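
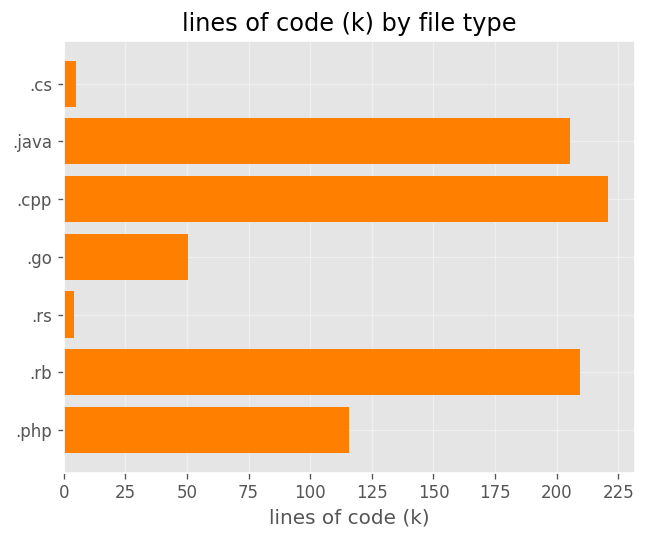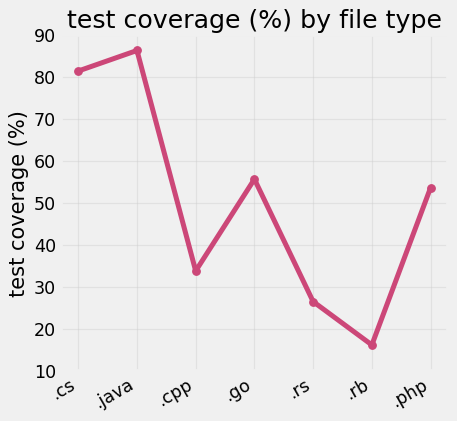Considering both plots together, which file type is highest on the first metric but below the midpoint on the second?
Chart 2 median test coverage (%) ≈ 50; below-median file types: .cpp, .rs, .rb. Among those, .cpp has the highest lines of code (k) (≈ 225).

.cpp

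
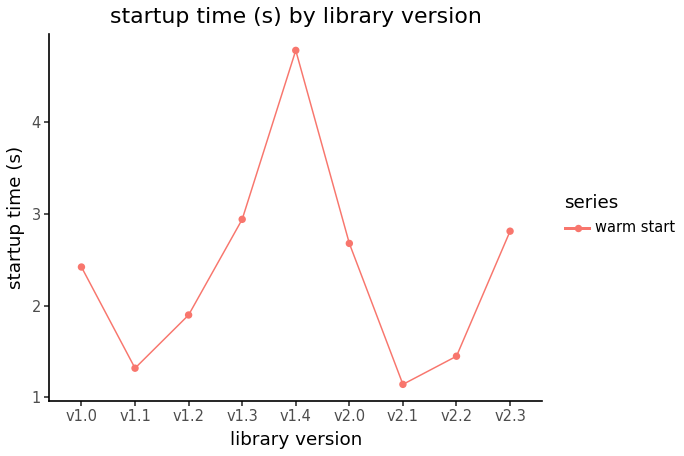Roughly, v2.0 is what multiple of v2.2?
≈ 1.67×

v2.0 ≈ 2.5, v2.2 ≈ 1.5; 2.5/1.5 ≈ 1.67.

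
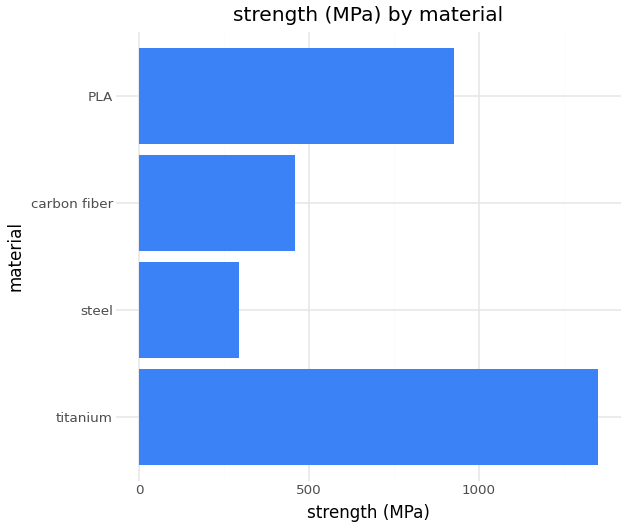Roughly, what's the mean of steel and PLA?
≈ 600

(200 + 1000) / 2 ≈ 600.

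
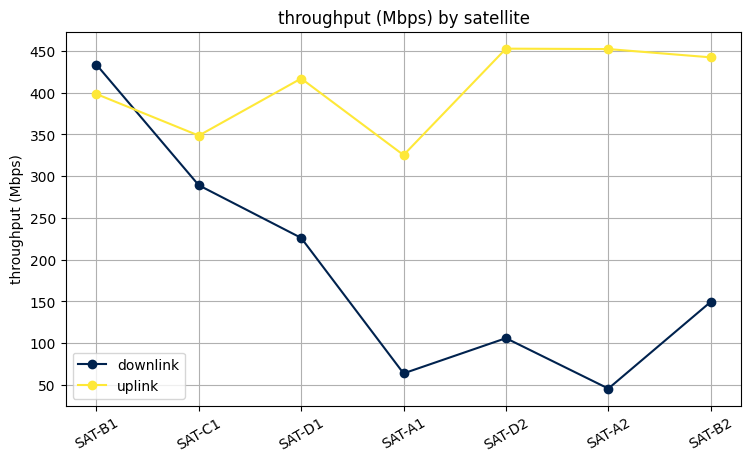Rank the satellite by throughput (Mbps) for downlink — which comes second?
SAT-C1

Top 3 for downlink: SAT-B1 ≈ 450, SAT-C1 ≈ 300, SAT-D1 ≈ 250.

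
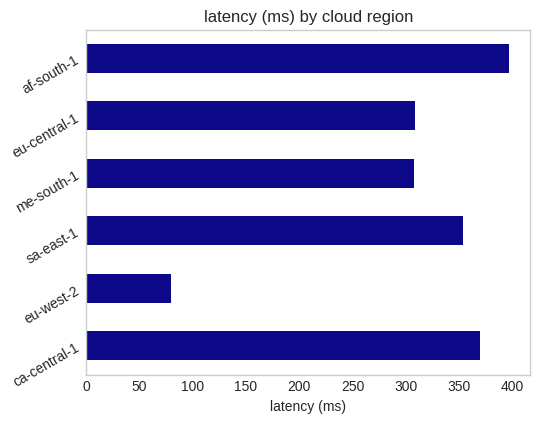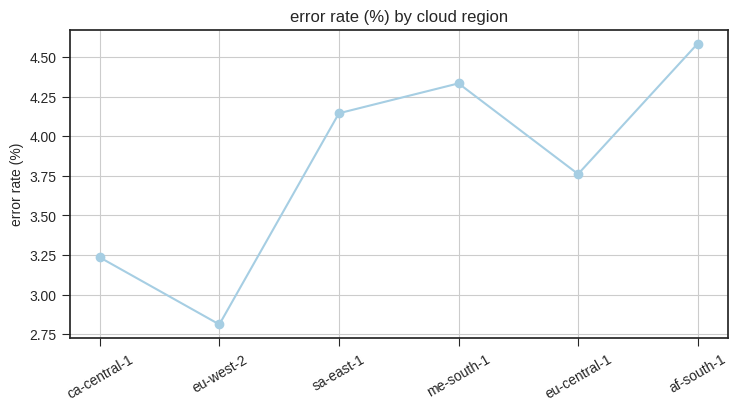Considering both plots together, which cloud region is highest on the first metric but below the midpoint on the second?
ca-central-1

Chart 2 median error rate (%) ≈ 4; below-median cloud regions: ca-central-1, eu-west-2, eu-central-1. Among those, ca-central-1 has the highest latency (ms) (≈ 350).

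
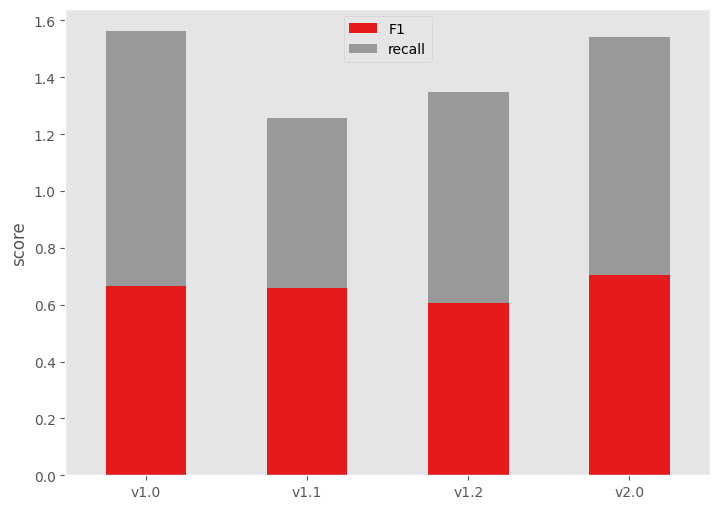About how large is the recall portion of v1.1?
recall top ≈ 1.2, bottom ≈ 0.6; segment ≈ 0.6.

≈ 0.6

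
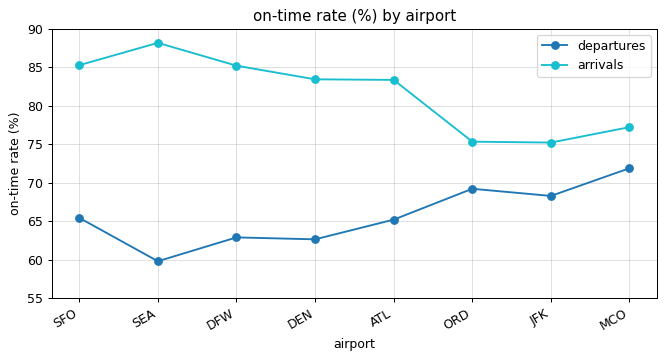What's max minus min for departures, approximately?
Max MCO ≈ 70, min SEA ≈ 60; range ≈ 10.

≈ 10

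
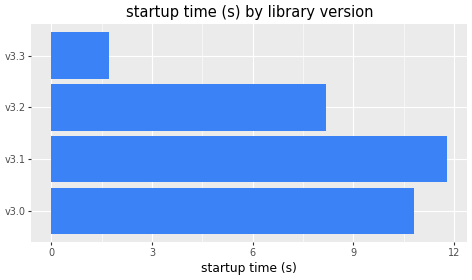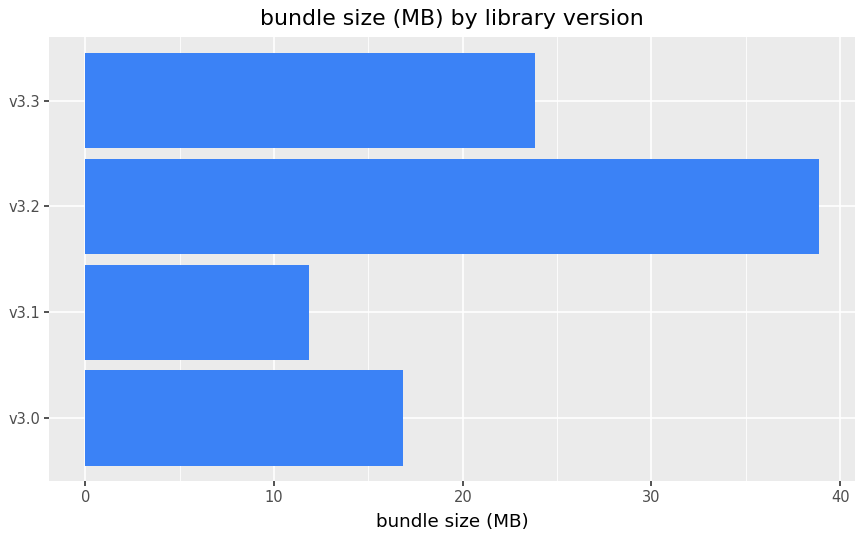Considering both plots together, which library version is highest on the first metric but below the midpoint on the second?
Chart 2 median bundle size (MB) ≈ 20; below-median library versions: v3.0, v3.1. Among those, v3.1 has the highest startup time (s) (≈ 12).

v3.1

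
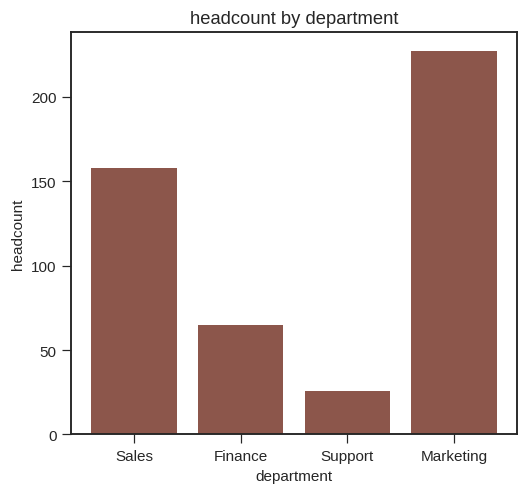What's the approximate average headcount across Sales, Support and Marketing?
≈ 133

(160 + 20 + 220) / 3 ≈ 133.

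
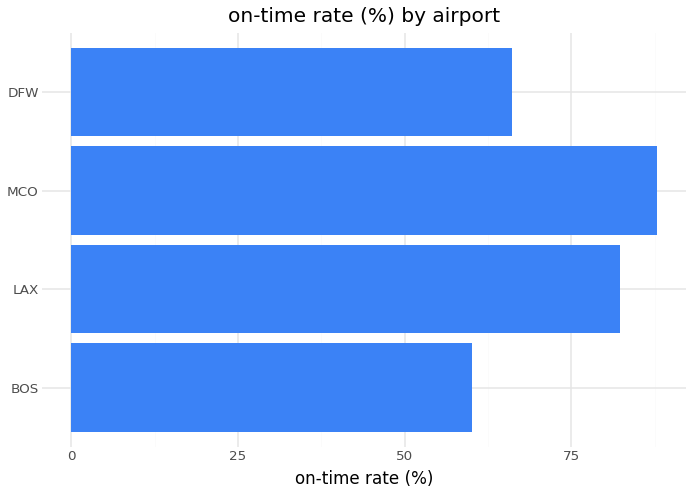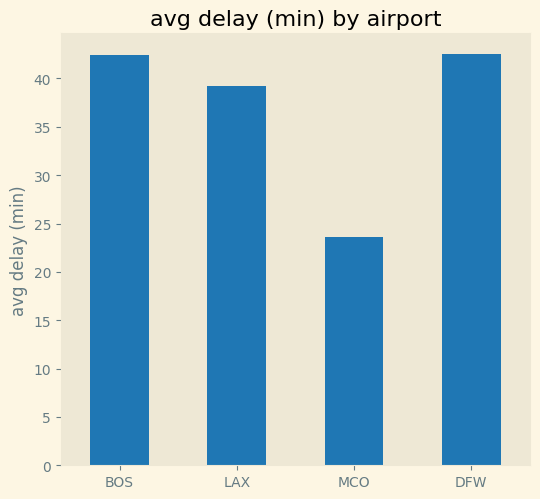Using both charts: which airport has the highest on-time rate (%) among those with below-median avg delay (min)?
MCO

Chart 2 median avg delay (min) ≈ 40; below-median airports: LAX, MCO. Among those, MCO has the highest on-time rate (%) (≈ 90).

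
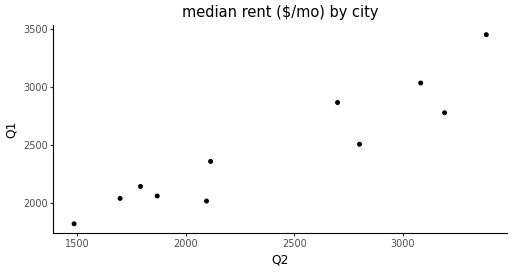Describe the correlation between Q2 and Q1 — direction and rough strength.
Points are positively correlated; strong (|r| ≈ 0.9).

positive, strong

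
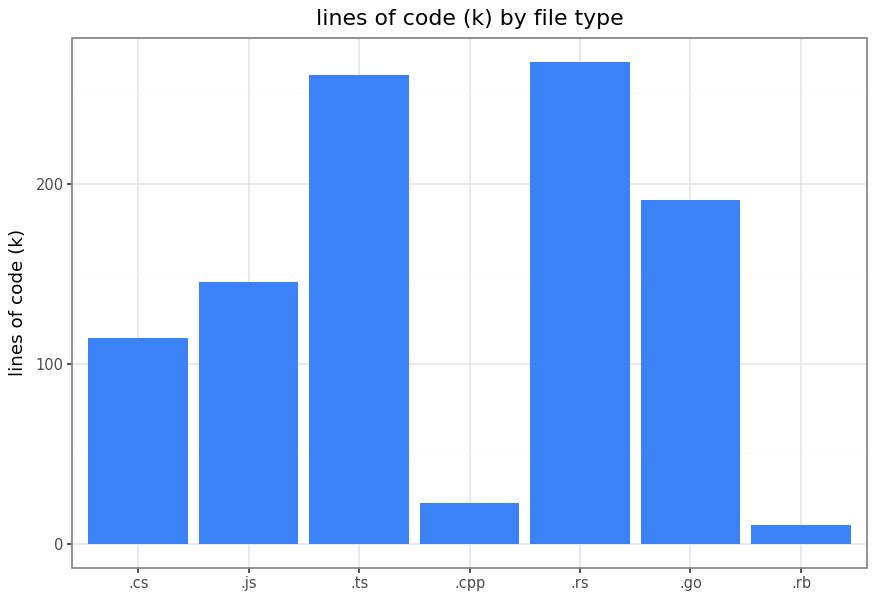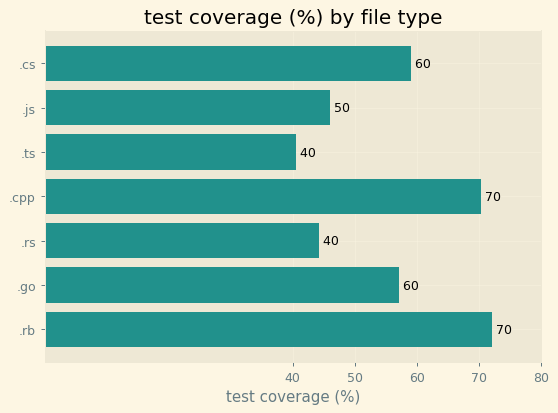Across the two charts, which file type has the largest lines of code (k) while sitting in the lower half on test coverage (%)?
.rs

Chart 2 median test coverage (%) ≈ 60; below-median file types: .js, .ts, .rs. Among those, .rs has the highest lines of code (k) (≈ 275).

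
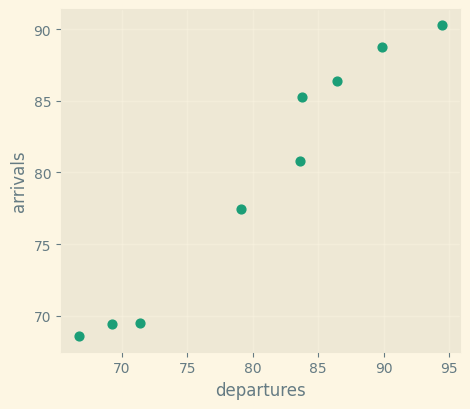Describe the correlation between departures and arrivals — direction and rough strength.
positive, strong

Points are positively correlated; strong (|r| ≈ 1.0).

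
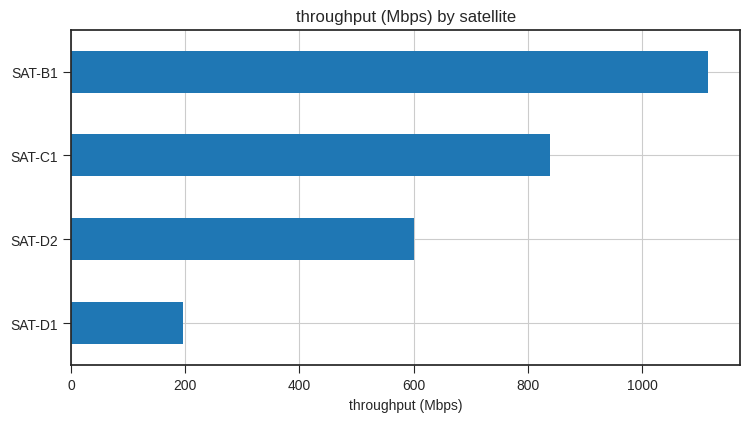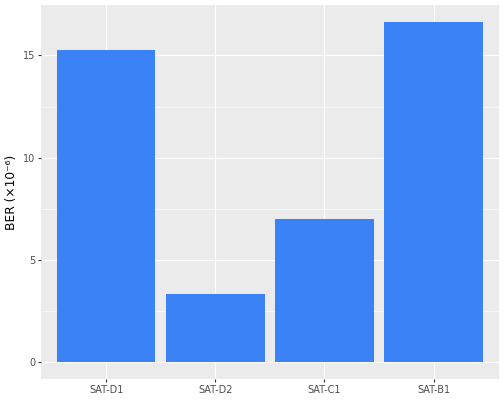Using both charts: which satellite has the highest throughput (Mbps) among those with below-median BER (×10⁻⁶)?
SAT-C1

Chart 2 median BER (×10⁻⁶) ≈ 12; below-median satellites: SAT-D2, SAT-C1. Among those, SAT-C1 has the highest throughput (Mbps) (≈ 800).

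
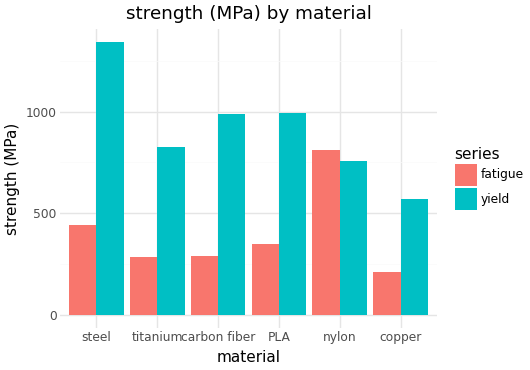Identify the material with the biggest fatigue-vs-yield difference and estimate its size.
steel, ≈ 1000 MPa

steel: fatigue ≈ 400, yield ≈ 1400 → gap ≈ 1000. Next-largest (carbon fiber) is only ≈ 800.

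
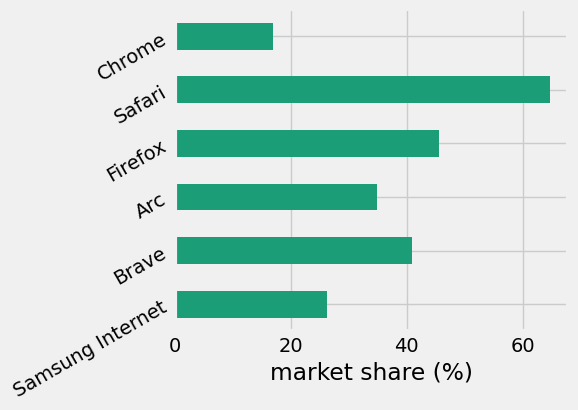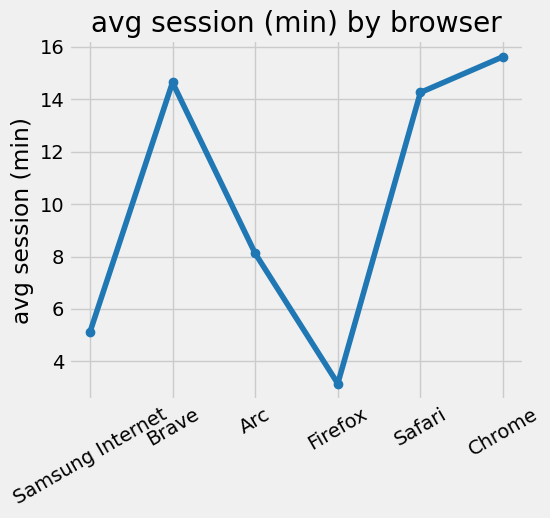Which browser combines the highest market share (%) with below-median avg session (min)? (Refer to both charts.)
Chart 2 median avg session (min) ≈ 12; below-median browsers: Samsung Internet, Arc, Firefox. Among those, Firefox has the highest market share (%) (≈ 50).

Firefox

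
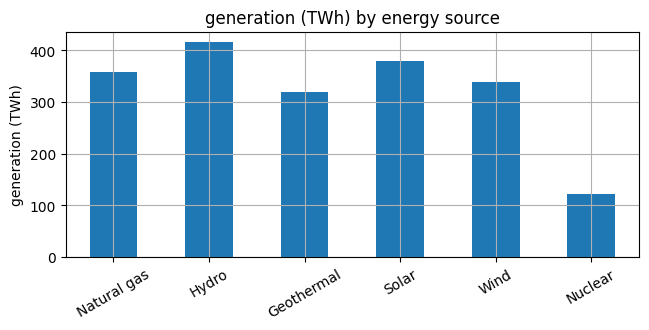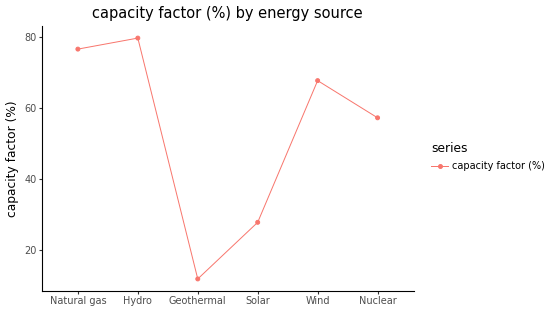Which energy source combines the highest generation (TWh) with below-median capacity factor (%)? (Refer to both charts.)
Chart 2 median capacity factor (%) ≈ 60; below-median energy sources: Geothermal, Solar, Nuclear. Among those, Solar has the highest generation (TWh) (≈ 400).

Solar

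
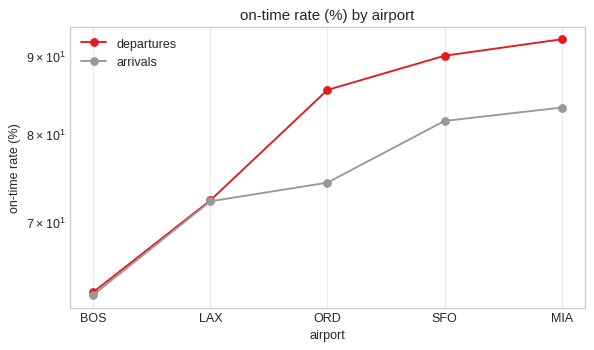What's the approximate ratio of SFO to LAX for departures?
≈ 1.29×

SFO ≈ 90, LAX ≈ 70; 90/70 ≈ 1.29.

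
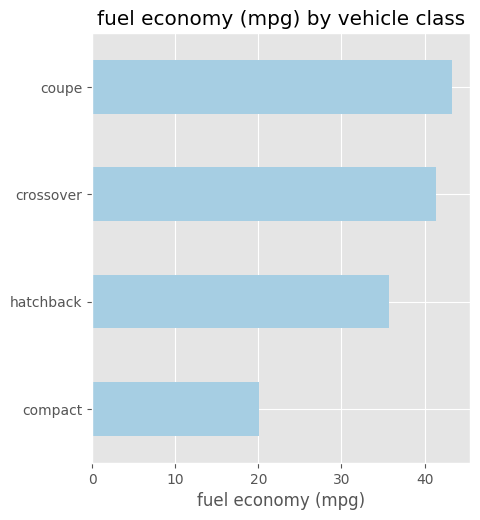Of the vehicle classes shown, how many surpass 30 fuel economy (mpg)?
Above 30: hatchback, crossover, coupe.

3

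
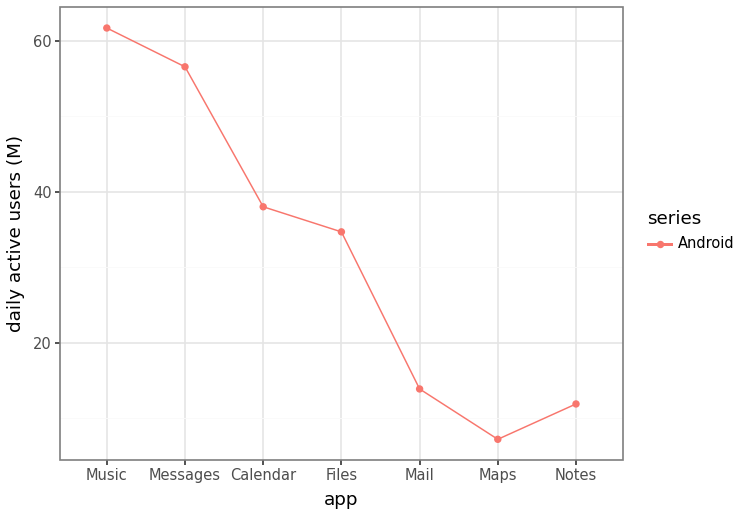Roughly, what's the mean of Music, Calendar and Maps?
(60 + 40 + 5) / 3 ≈ 35.

≈ 35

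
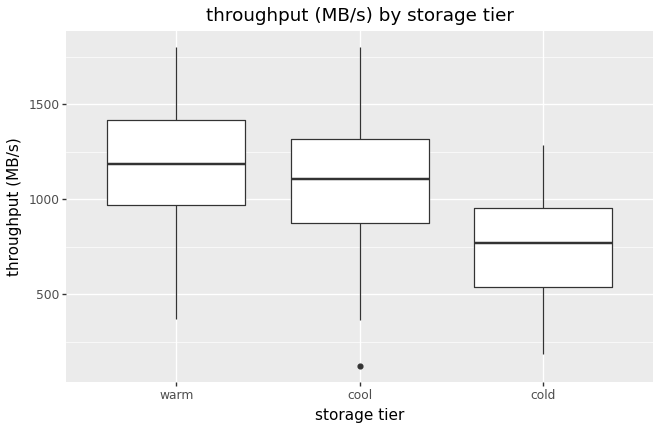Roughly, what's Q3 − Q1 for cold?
Q3 ≈ 950, Q1 ≈ 550; IQR ≈ 400.

≈ 400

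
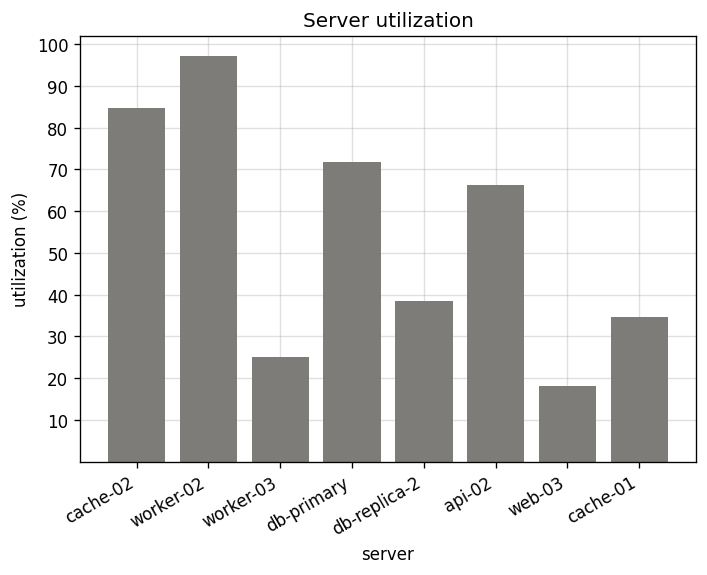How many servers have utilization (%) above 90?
Above 90: worker-02.

1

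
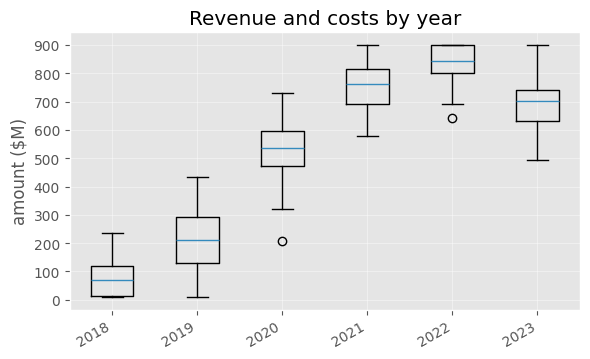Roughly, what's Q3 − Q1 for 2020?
Q3 ≈ 600, Q1 ≈ 500; IQR ≈ 100.

≈ 100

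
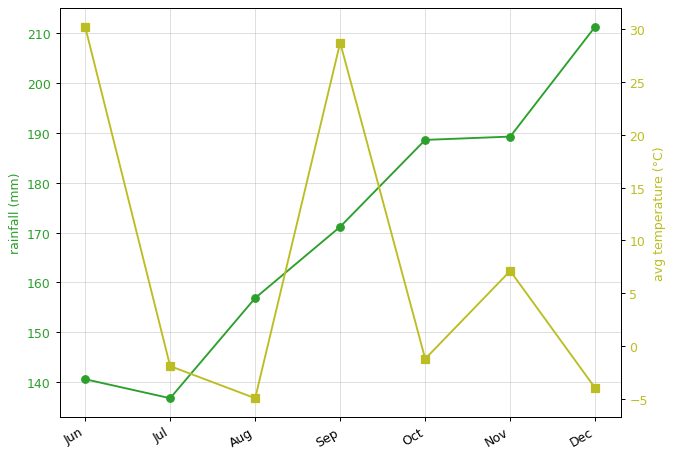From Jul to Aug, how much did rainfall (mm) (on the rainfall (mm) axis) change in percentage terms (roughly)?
Jul ≈ 140, Aug ≈ 160; (160 − 140) / 140 ≈ +14.3%.

≈ +14.3%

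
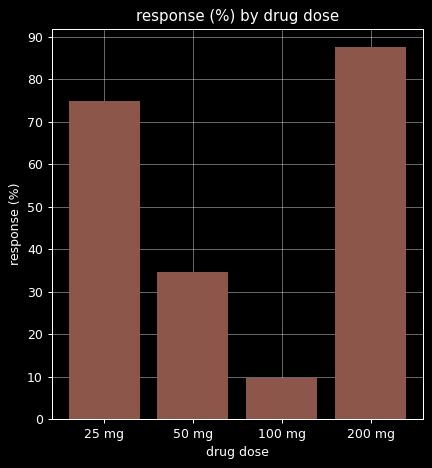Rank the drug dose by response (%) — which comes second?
25 mg

Top 3: 200 mg ≈ 90, 25 mg ≈ 70, 50 mg ≈ 30.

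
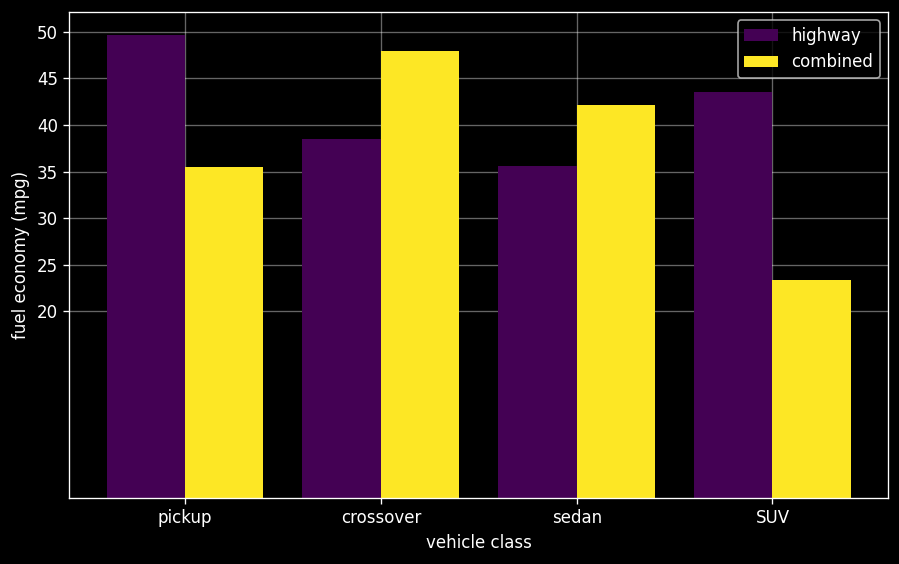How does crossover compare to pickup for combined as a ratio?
≈ 1.43×

crossover ≈ 50, pickup ≈ 35; 50/35 ≈ 1.43.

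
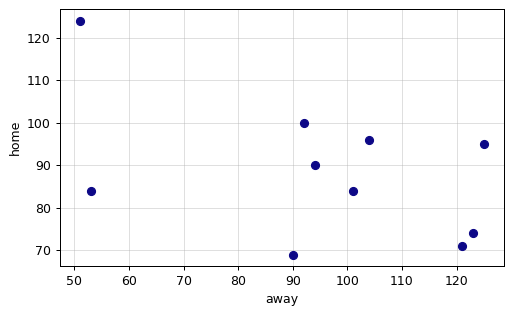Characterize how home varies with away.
Points are negatively correlated; moderate (|r| ≈ 0.5).

negative, moderate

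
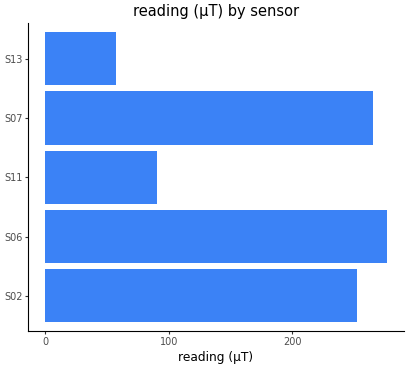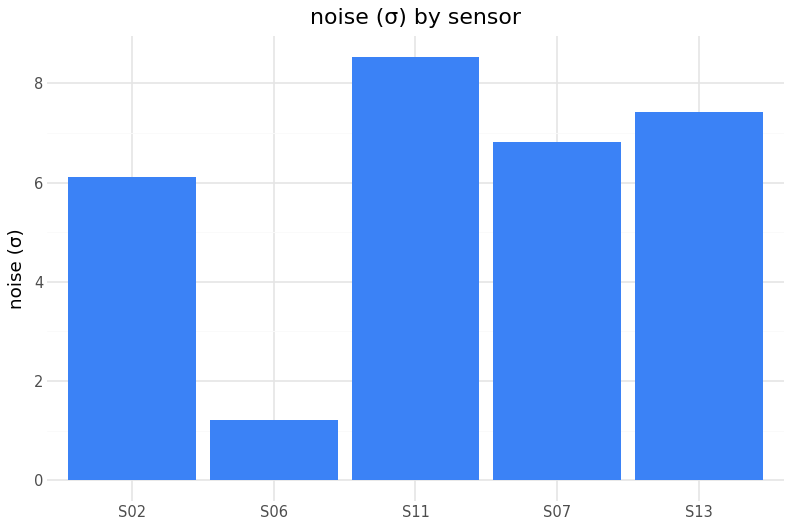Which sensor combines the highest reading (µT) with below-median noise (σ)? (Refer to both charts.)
Chart 2 median noise (σ) ≈ 7; below-median sensors: S02, S06. Among those, S06 has the highest reading (µT) (≈ 300).

S06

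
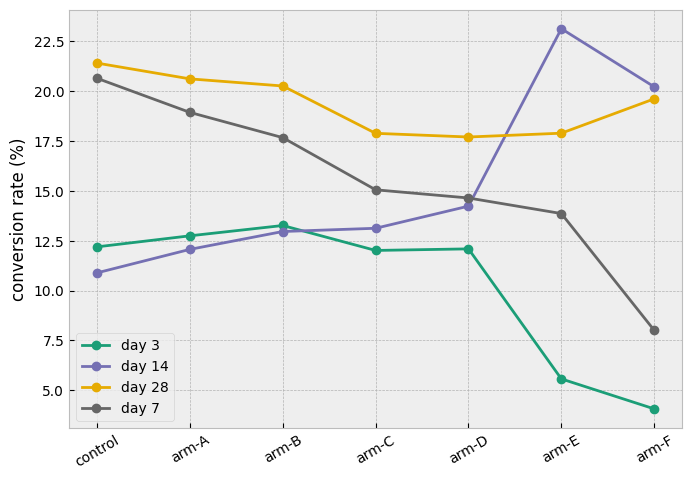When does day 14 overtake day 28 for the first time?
arm-E

arm-D: day 14 ≈ 14 vs day 28 ≈ 18 (not yet); arm-E: day 14 ≈ 24 vs day 28 ≈ 18 (first crossover).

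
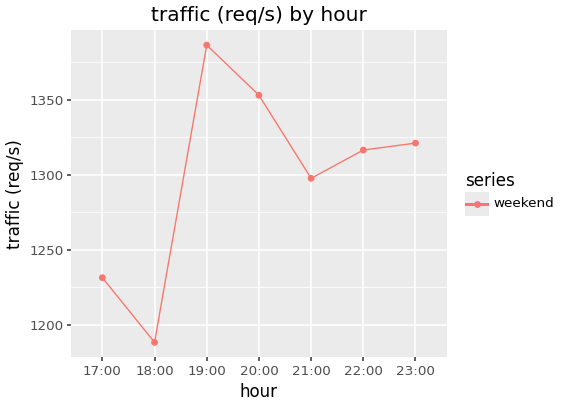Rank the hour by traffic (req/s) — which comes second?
20:00

Top 3: 19:00 ≈ 1380, 20:00 ≈ 1360, 23:00 ≈ 1320.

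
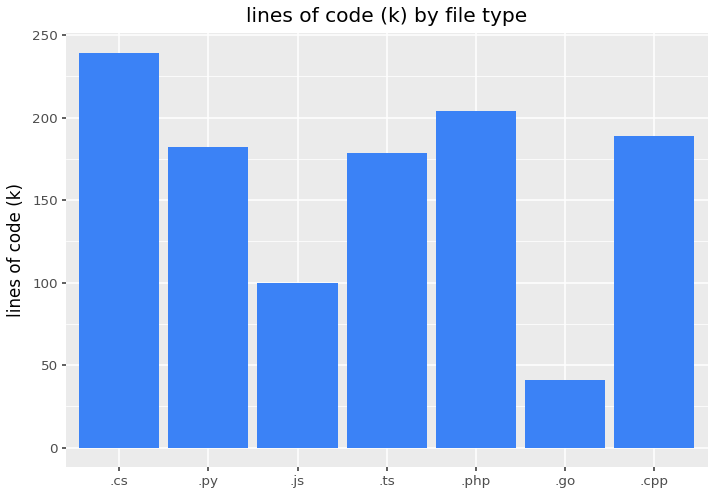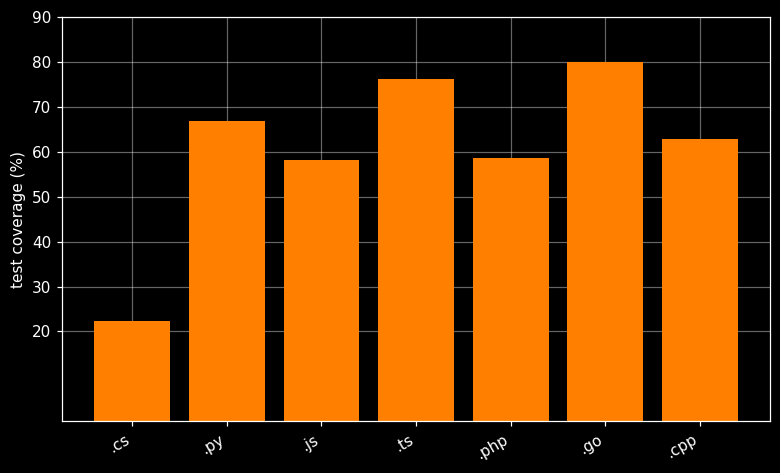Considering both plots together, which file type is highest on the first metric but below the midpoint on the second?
.cs

Chart 2 median test coverage (%) ≈ 60; below-median file types: .cs, .js, .php. Among those, .cs has the highest lines of code (k) (≈ 250).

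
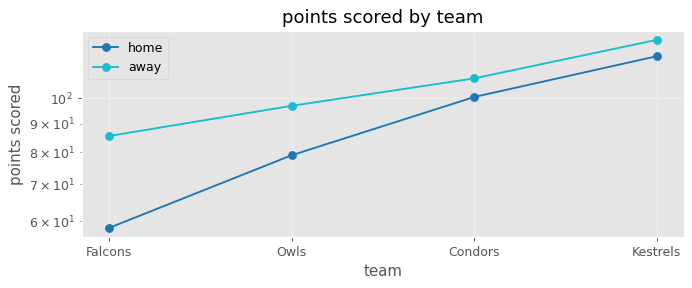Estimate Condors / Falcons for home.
≈ 1.67×

Condors ≈ 100, Falcons ≈ 60; 100/60 ≈ 1.67.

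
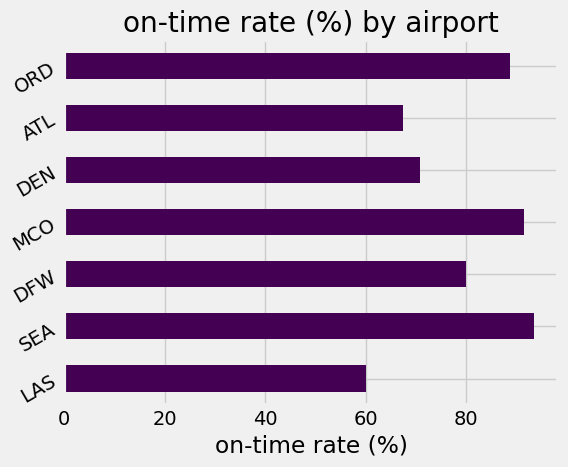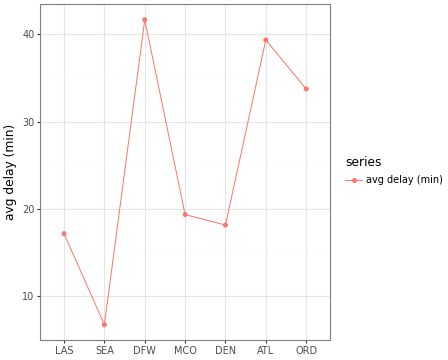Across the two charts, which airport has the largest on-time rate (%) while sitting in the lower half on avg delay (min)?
SEA

Chart 2 median avg delay (min) ≈ 20; below-median airports: LAS, SEA, DEN. Among those, SEA has the highest on-time rate (%) (≈ 90).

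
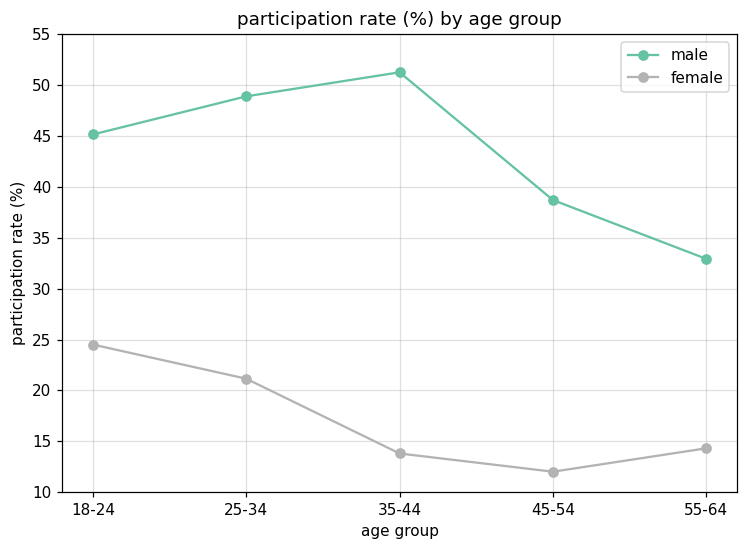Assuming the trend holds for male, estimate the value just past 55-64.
≈ 27.5

Last three: 50, 40, 35 → slope ≈ -7.5/step → next ≈ 27.5.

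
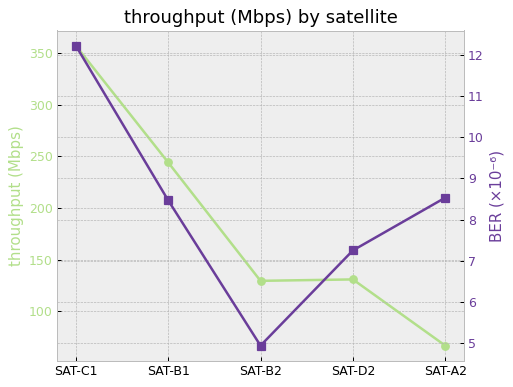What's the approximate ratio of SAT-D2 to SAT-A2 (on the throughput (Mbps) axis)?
≈ 1.67×

SAT-D2 ≈ 125, SAT-A2 ≈ 75; 125/75 ≈ 1.67.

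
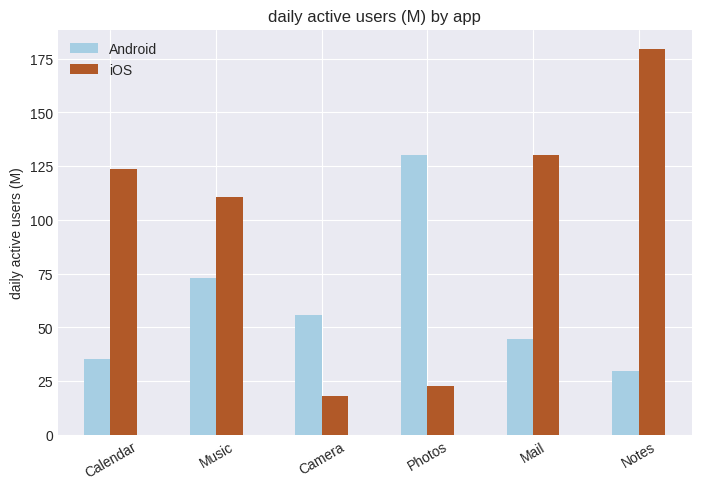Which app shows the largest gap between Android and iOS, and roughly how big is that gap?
Notes: Android ≈ 20, iOS ≈ 180 → gap ≈ 160. Next-largest (Photos) is only ≈ 120.

Notes, ≈ 160 M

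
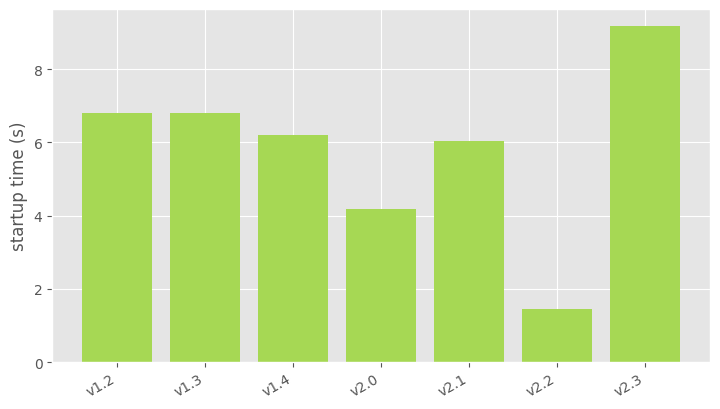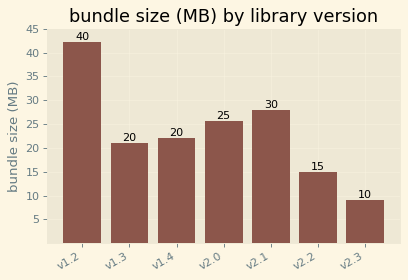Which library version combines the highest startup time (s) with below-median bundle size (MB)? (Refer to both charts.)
Chart 2 median bundle size (MB) ≈ 20; below-median library versions: v1.3, v2.2, v2.3. Among those, v2.3 has the highest startup time (s) (≈ 9).

v2.3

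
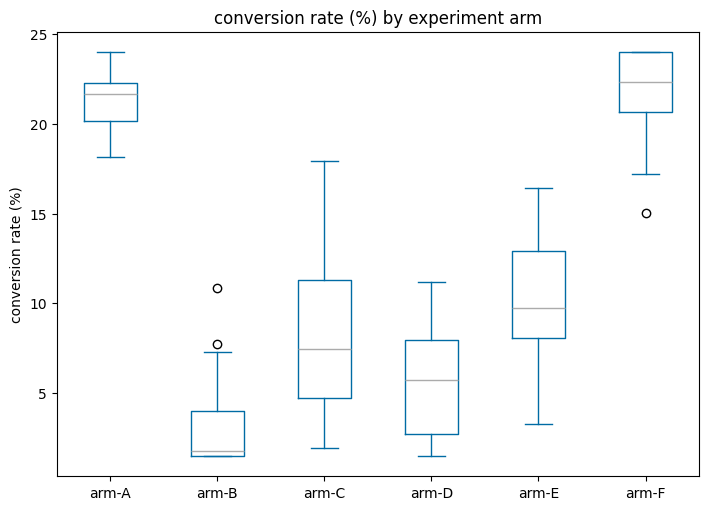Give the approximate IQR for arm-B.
Q3 ≈ 4, Q1 ≈ 2; IQR ≈ 2.

≈ 2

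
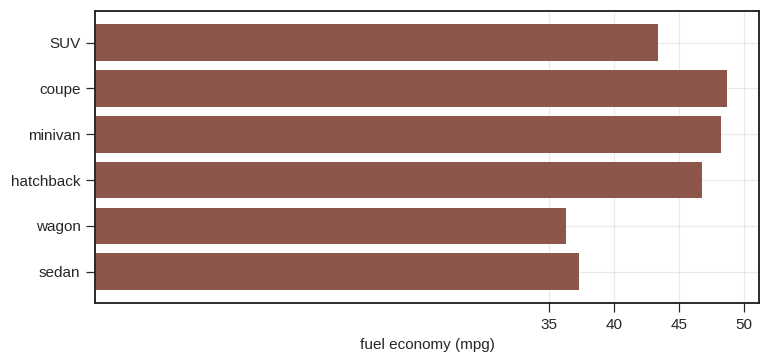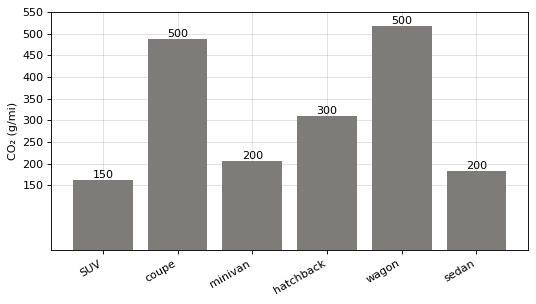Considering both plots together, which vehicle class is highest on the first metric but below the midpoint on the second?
Chart 2 median CO₂ (g/mi) ≈ 250; below-median vehicle classes: SUV, minivan, sedan. Among those, minivan has the highest fuel economy (mpg) (≈ 50).

minivan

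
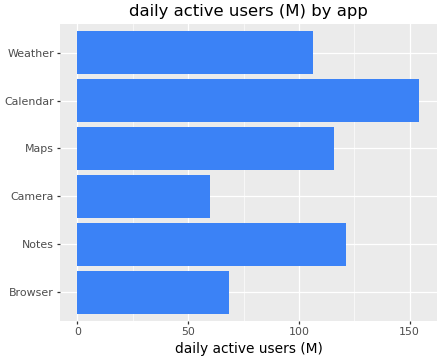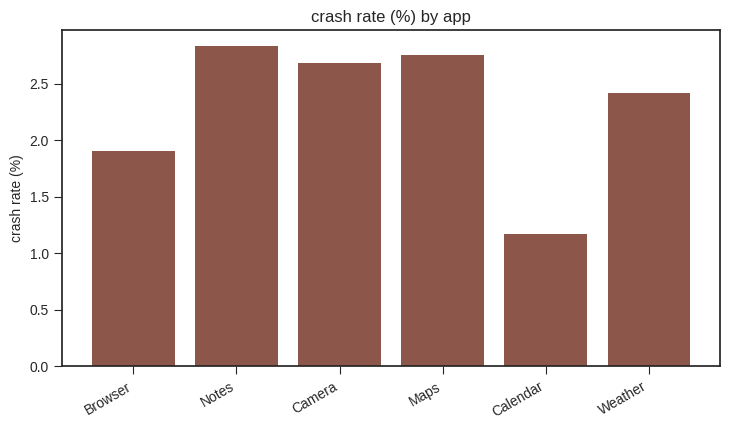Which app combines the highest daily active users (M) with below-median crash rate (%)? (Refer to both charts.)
Chart 2 median crash rate (%) ≈ 2.5; below-median apps: Browser, Calendar, Weather. Among those, Calendar has the highest daily active users (M) (≈ 160).

Calendar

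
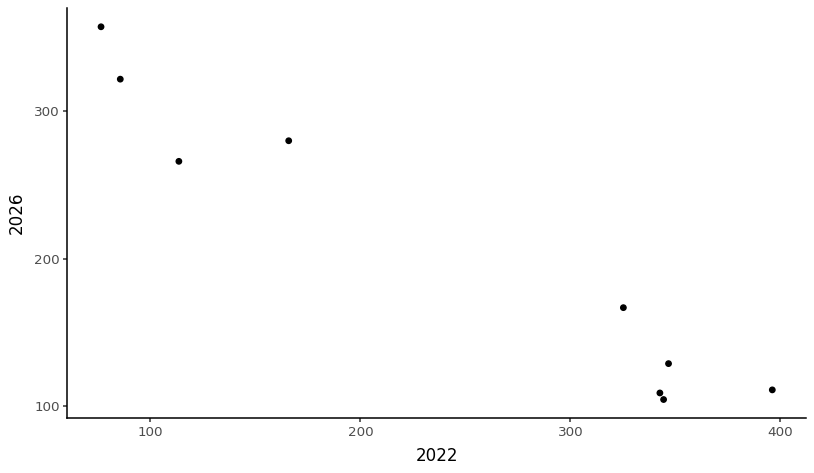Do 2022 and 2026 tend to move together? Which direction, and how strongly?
negative, strong

Points are negatively correlated; strong (|r| ≈ 1.0).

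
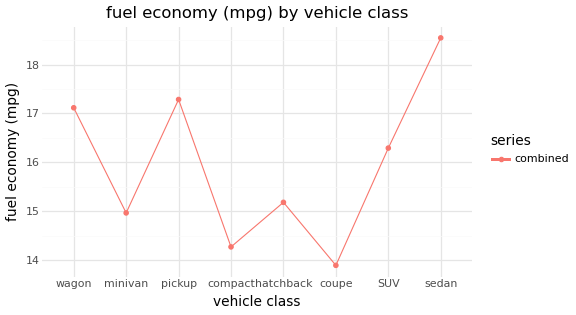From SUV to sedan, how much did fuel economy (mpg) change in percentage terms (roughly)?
≈ +12.1%

SUV ≈ 16.5, sedan ≈ 18.5; (18.5 − 16.5) / 16.5 ≈ +12.1%.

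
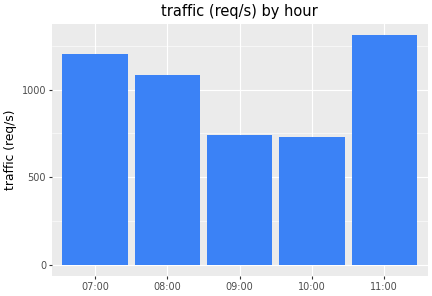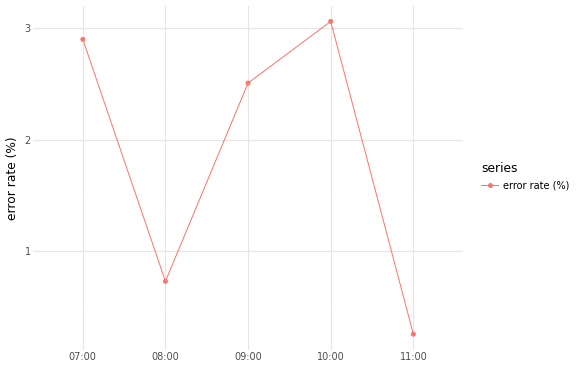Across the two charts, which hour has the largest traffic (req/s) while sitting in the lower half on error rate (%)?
Chart 2 median error rate (%) ≈ 2.5; below-median hours: 08:00, 11:00. Among those, 11:00 has the highest traffic (req/s) (≈ 1400).

11:00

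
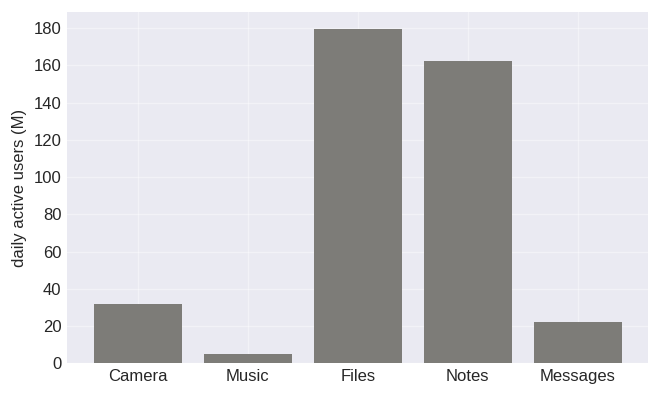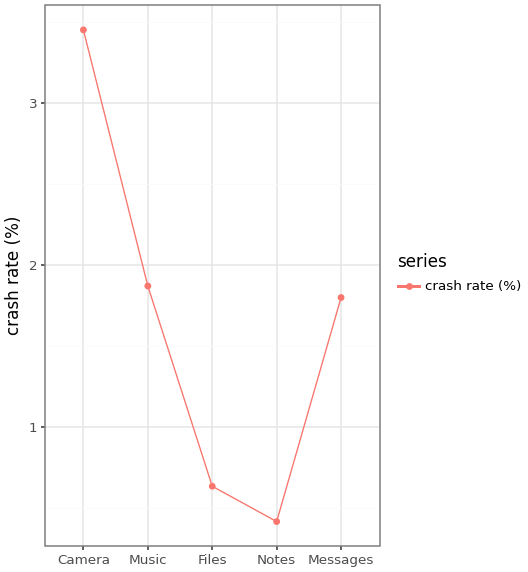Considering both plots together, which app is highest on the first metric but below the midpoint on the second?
Files

Chart 2 median crash rate (%) ≈ 2; below-median apps: Files, Notes. Among those, Files has the highest daily active users (M) (≈ 180).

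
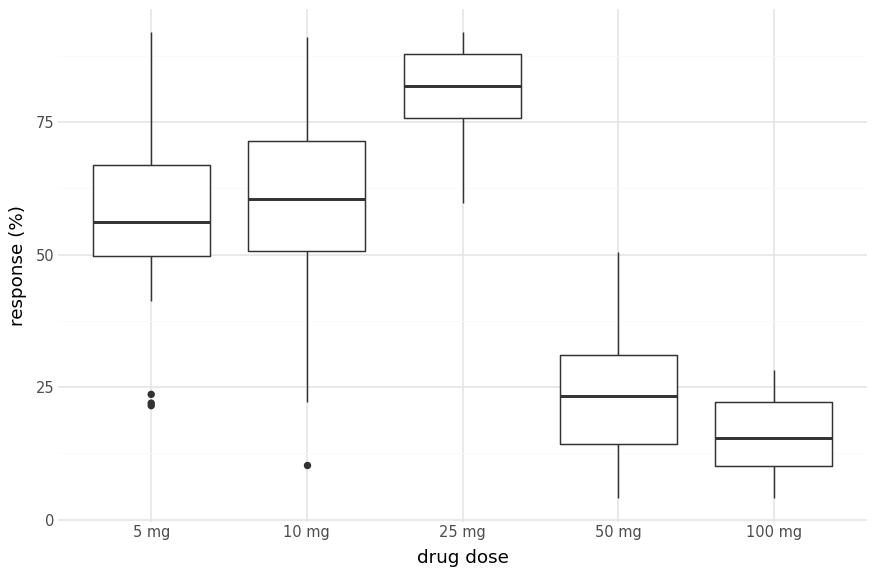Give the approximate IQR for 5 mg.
Q3 ≈ 70, Q1 ≈ 50; IQR ≈ 20.

≈ 20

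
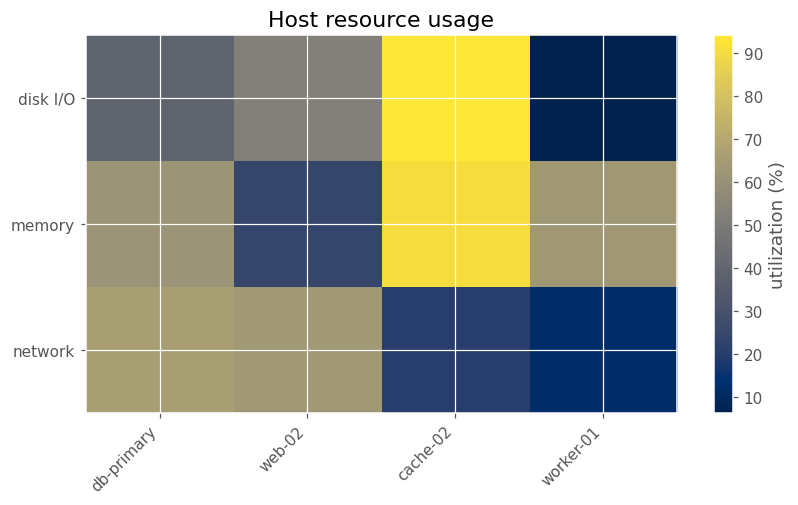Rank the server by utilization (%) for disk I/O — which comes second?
web-02

Top 3 for disk I/O: cache-02 ≈ 90, web-02 ≈ 50, db-primary ≈ 40.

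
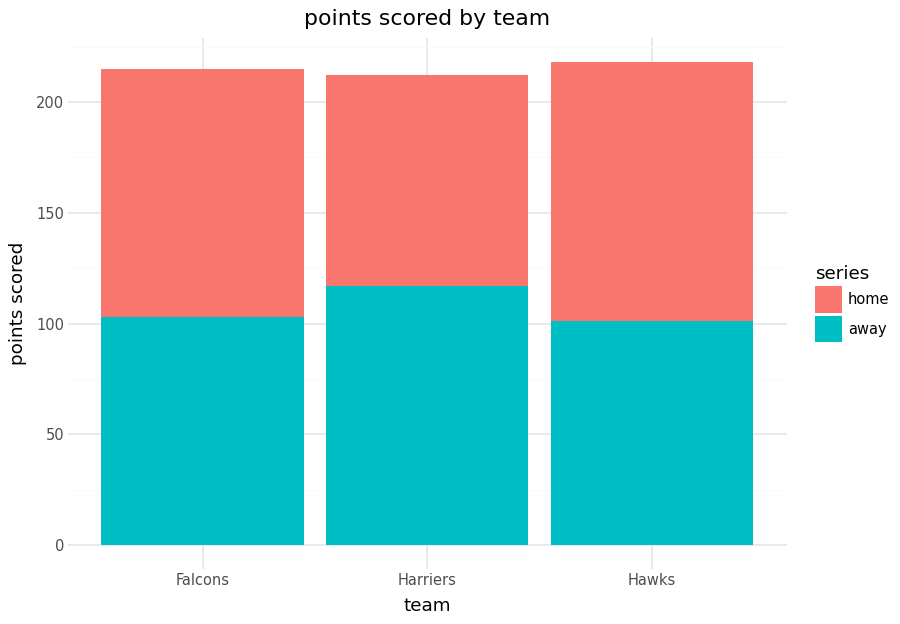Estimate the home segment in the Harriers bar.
≈ 100

home top ≈ 220, bottom ≈ 120; segment ≈ 100.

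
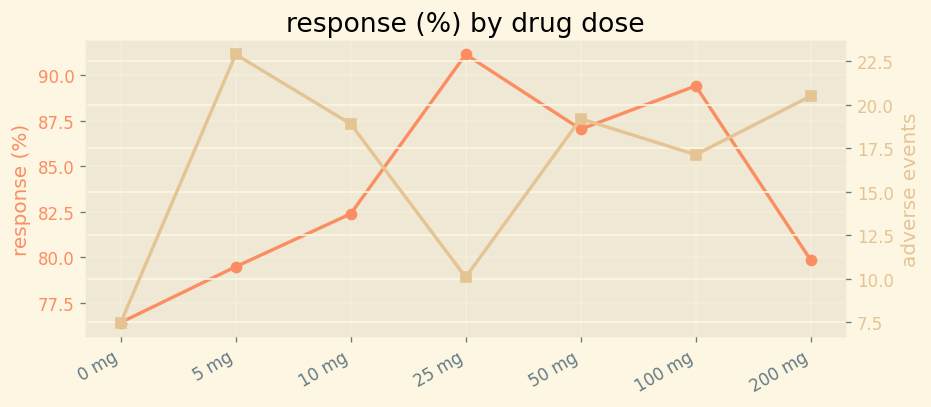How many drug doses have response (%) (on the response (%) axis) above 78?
6

Above 78: 5 mg, 10 mg, 25 mg, 50 mg, 100 mg, 200 mg.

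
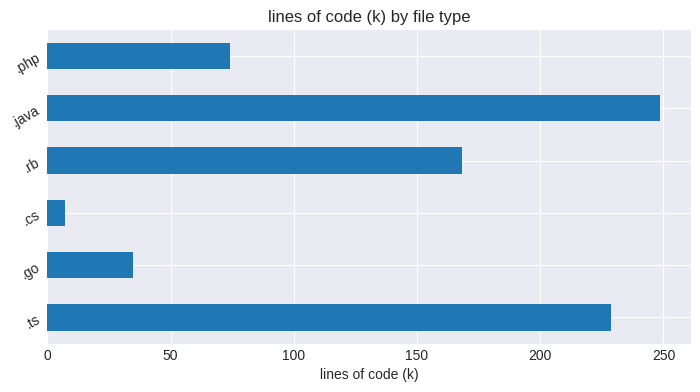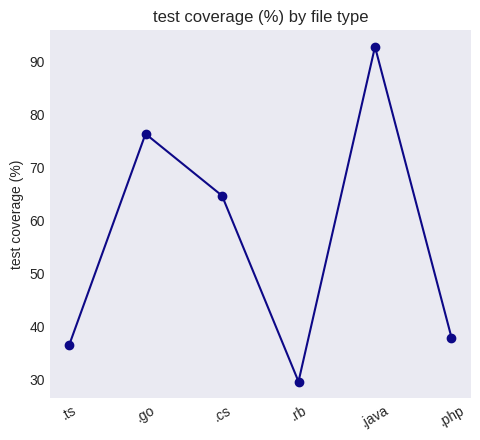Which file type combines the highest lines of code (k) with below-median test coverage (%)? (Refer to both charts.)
Chart 2 median test coverage (%) ≈ 50; below-median file types: .ts, .rb, .php. Among those, .ts has the highest lines of code (k) (≈ 225).

.ts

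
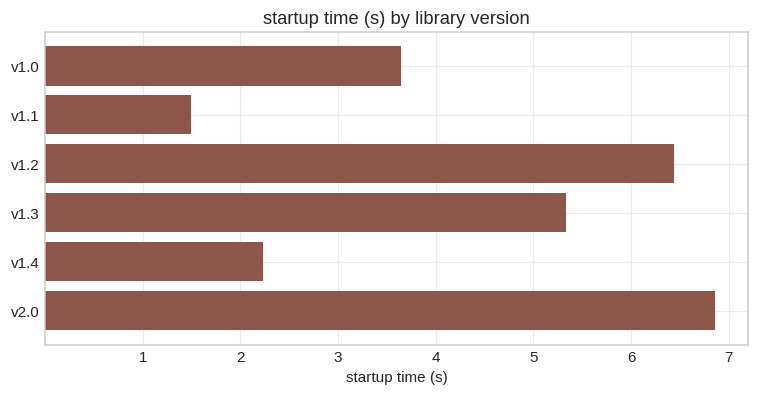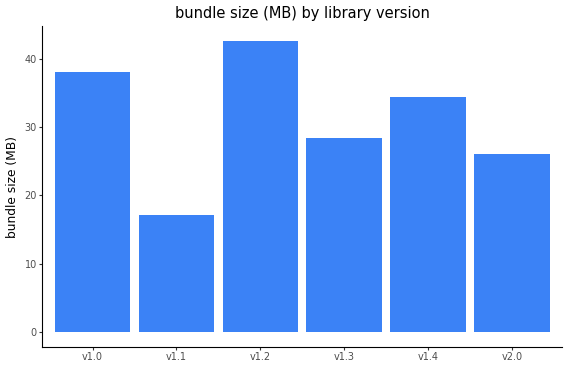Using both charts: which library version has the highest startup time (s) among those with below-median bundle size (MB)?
v2.0

Chart 2 median bundle size (MB) ≈ 30; below-median library versions: v1.1, v1.3, v2.0. Among those, v2.0 has the highest startup time (s) (≈ 7).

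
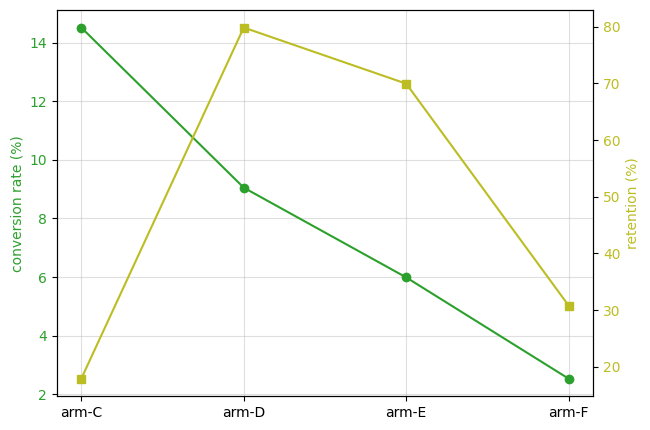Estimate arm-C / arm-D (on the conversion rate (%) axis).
≈ 1.67×

arm-C ≈ 15, arm-D ≈ 9; 15/9 ≈ 1.67.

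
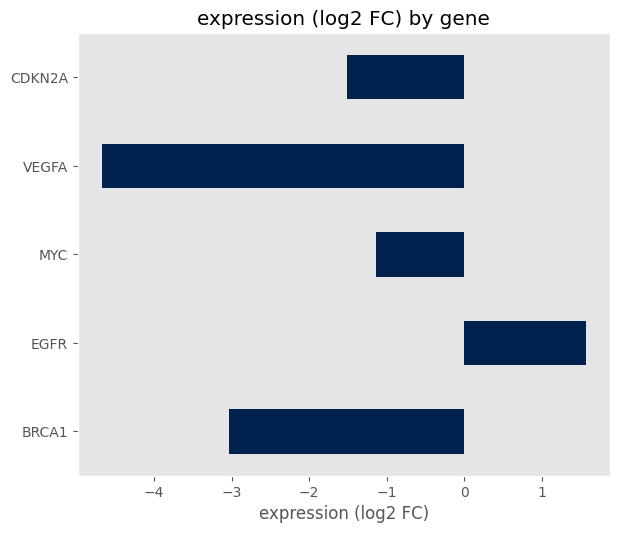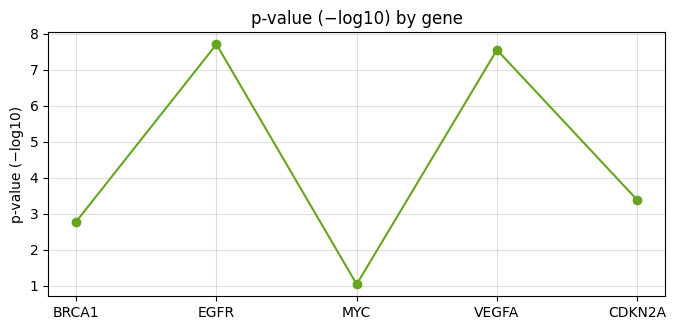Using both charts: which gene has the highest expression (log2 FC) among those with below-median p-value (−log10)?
Chart 2 median p-value (−log10) ≈ 3; below-median genes: BRCA1, MYC. Among those, MYC has the highest expression (log2 FC) (≈ -1.2).

MYC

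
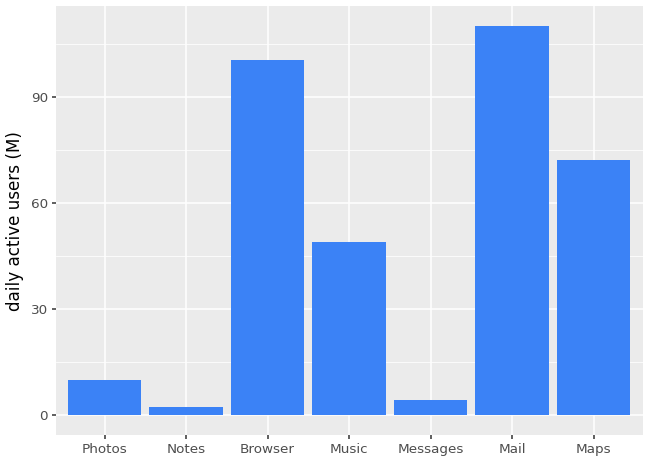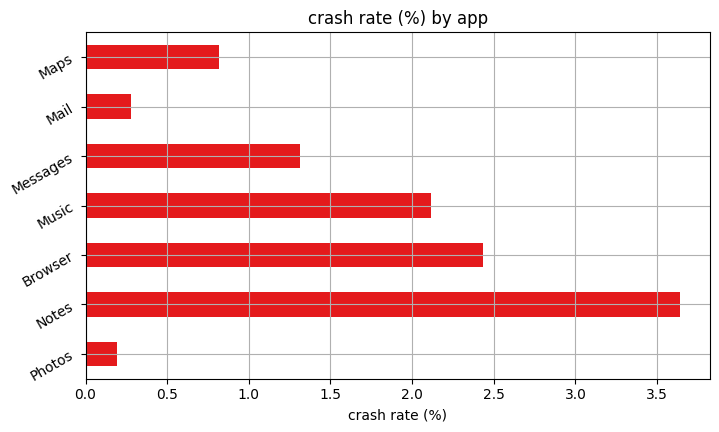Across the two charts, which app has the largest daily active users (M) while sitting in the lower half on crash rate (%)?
Chart 2 median crash rate (%) ≈ 1.5; below-median apps: Photos, Mail, Maps. Among those, Mail has the highest daily active users (M) (≈ 120).

Mail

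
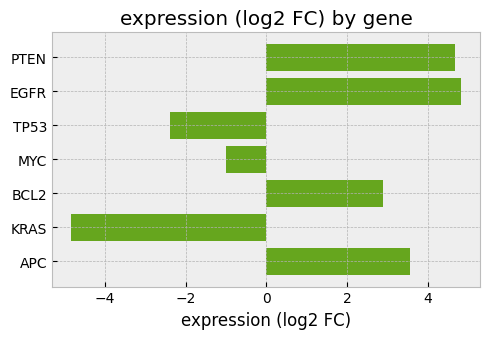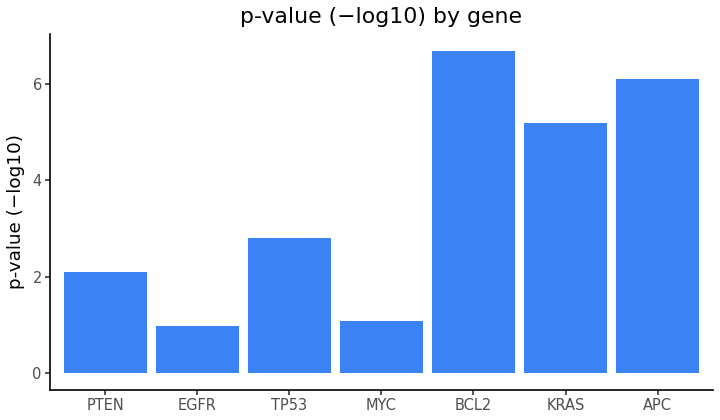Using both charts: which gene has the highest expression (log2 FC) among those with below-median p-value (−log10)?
EGFR

Chart 2 median p-value (−log10) ≈ 3; below-median genes: PTEN, EGFR, MYC. Among those, EGFR has the highest expression (log2 FC) (≈ 5).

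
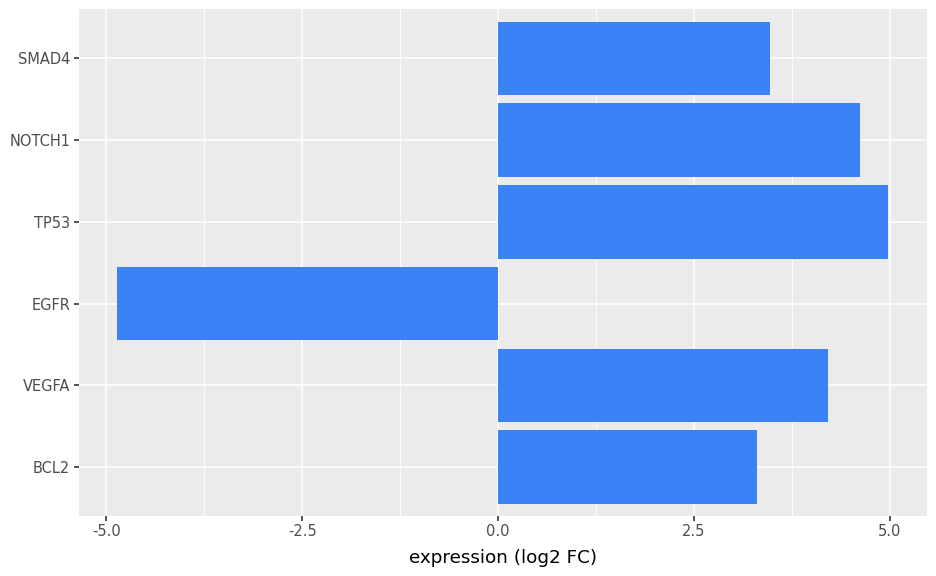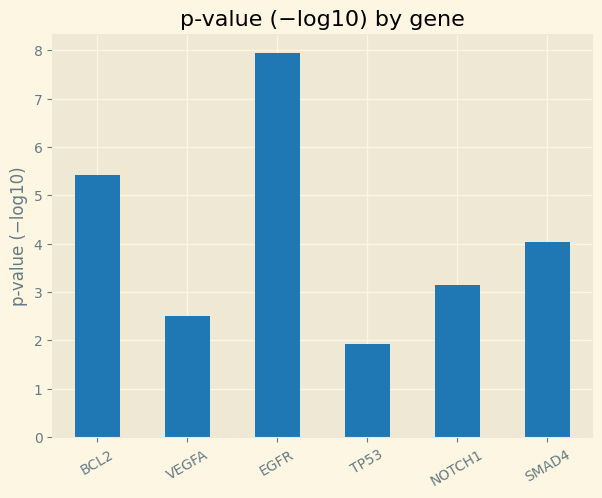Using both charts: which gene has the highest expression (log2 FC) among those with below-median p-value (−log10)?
TP53

Chart 2 median p-value (−log10) ≈ 4; below-median genes: VEGFA, TP53, NOTCH1. Among those, TP53 has the highest expression (log2 FC) (≈ 5).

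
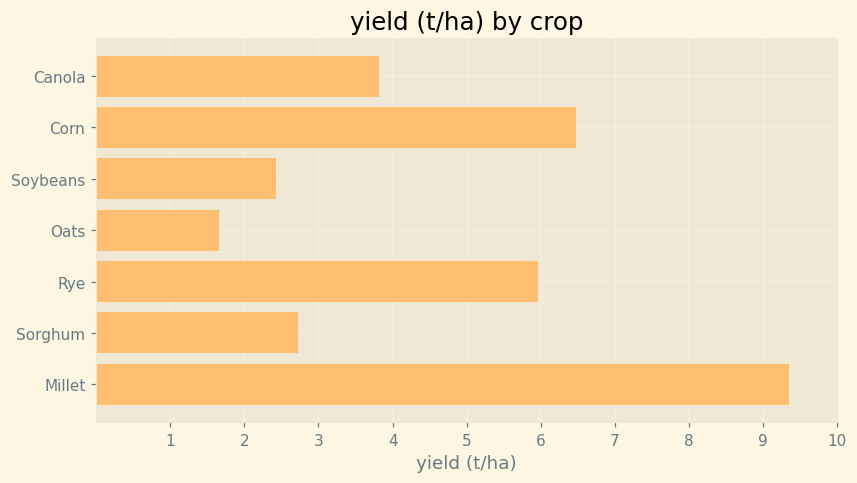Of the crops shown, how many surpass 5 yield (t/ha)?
Above 5: Corn, Rye, Millet.

3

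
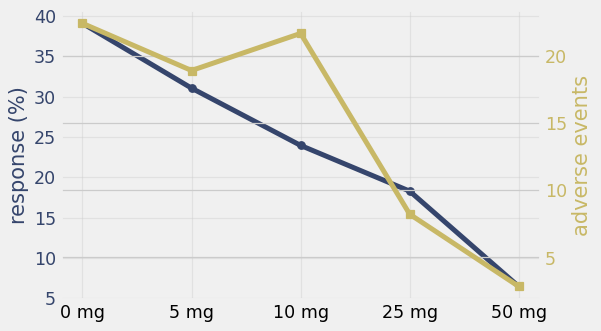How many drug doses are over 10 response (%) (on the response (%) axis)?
Above 10: 0 mg, 5 mg, 10 mg, 25 mg.

4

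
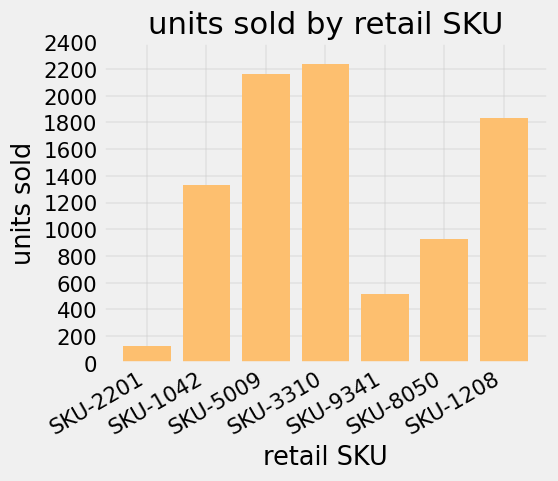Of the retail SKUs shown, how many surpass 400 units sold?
6

Above 400: SKU-1042, SKU-5009, SKU-3310, SKU-9341, SKU-8050, SKU-1208.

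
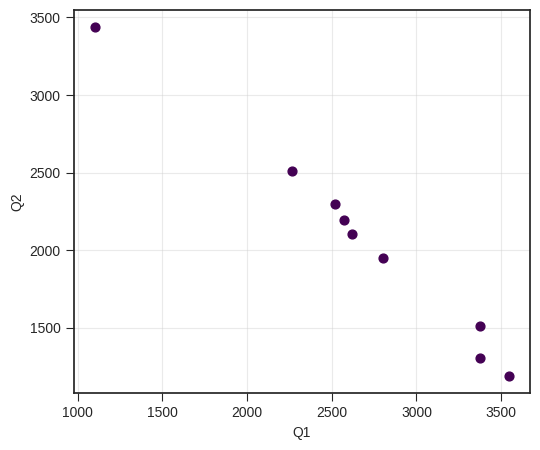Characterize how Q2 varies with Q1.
Points are negatively correlated; strong (|r| ≈ 1.0).

negative, strong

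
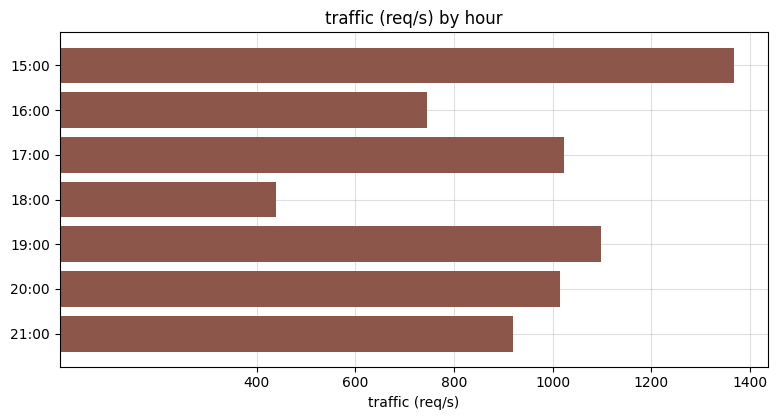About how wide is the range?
Max 15:00 ≈ 1400, min 18:00 ≈ 400; range ≈ 1000.

≈ 1000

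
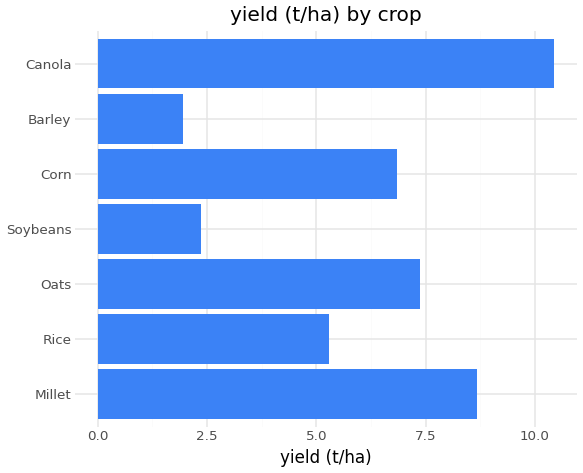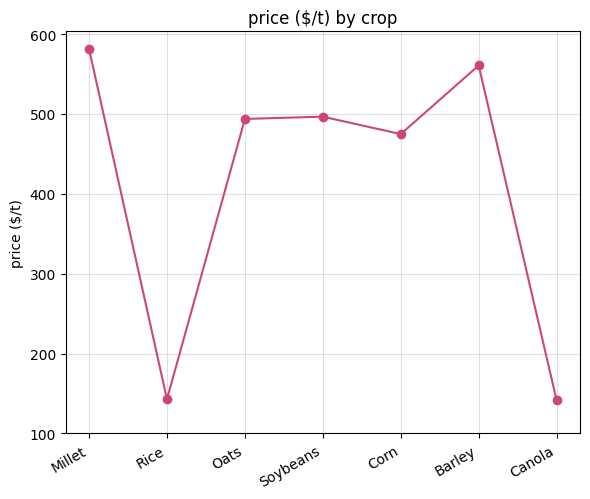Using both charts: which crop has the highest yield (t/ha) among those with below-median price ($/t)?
Canola

Chart 2 median price ($/t) ≈ 500; below-median crops: Rice, Corn, Canola. Among those, Canola has the highest yield (t/ha) (≈ 10).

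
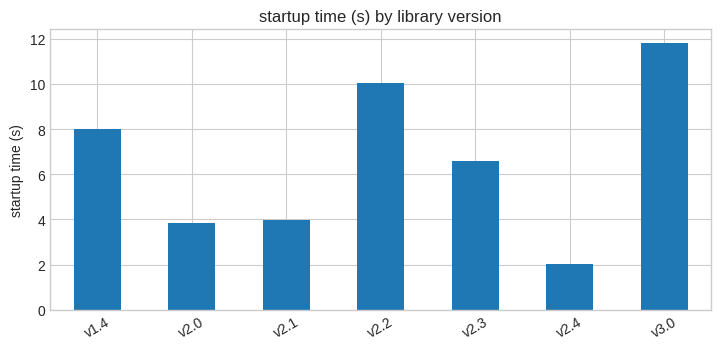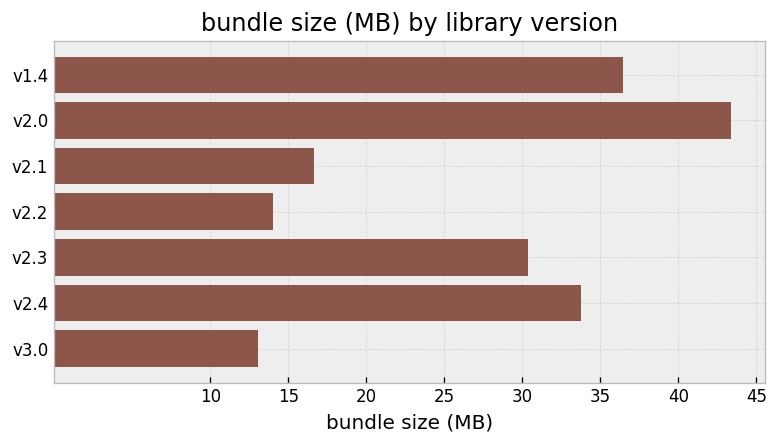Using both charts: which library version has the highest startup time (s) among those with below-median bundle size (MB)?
Chart 2 median bundle size (MB) ≈ 30; below-median library versions: v2.1, v2.2, v3.0. Among those, v3.0 has the highest startup time (s) (≈ 12).

v3.0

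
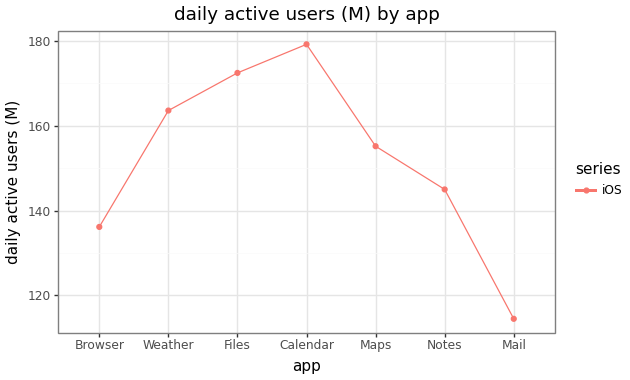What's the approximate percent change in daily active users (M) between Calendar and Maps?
Calendar ≈ 180, Maps ≈ 160; (160 − 180) / 180 ≈ -11.1%.

≈ -11.1%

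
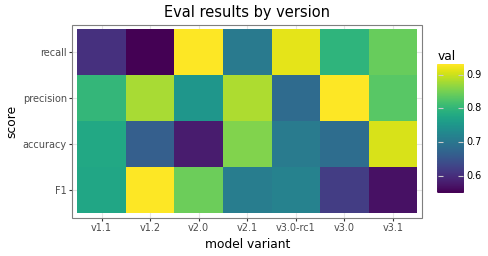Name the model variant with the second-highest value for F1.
v2.0

Top 3 for F1: v1.2 ≈ 0.95, v2.0 ≈ 0.85, v1.1 ≈ 0.75.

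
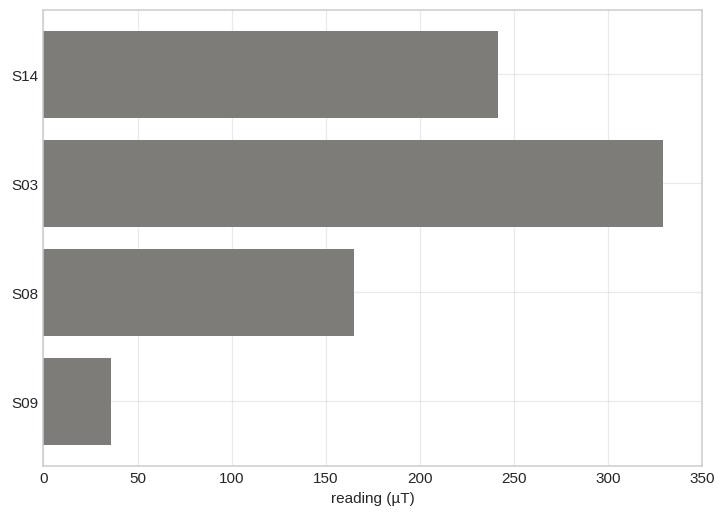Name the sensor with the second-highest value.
S14

Top 3: S03 ≈ 350, S14 ≈ 250, S08 ≈ 150.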